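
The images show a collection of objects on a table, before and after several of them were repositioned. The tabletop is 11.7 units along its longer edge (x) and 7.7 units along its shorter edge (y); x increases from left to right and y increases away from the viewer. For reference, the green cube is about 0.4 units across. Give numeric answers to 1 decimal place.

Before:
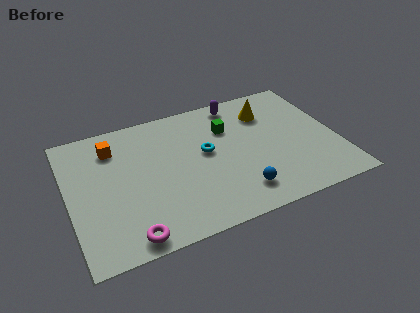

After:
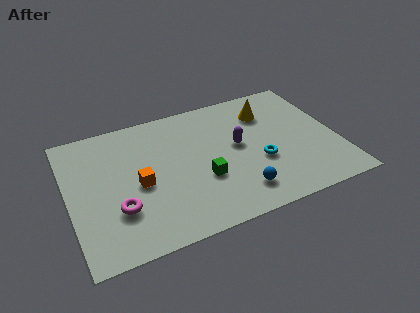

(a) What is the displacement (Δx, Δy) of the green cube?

(-1.4, -2.6)

The green cube was at about (7.1, 5.4) and moved to about (5.7, 2.8).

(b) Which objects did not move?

the blue sphere and the yellow cone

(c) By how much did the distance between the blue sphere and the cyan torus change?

-1.2

They were about 3.0 units apart before and 1.8 after — 1.2 units closer together.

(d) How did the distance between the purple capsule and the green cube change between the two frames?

+0.7

Before: roughly 1.5 units apart; after: 2.2. That's 0.7 units further apart.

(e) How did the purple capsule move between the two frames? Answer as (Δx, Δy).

(-0.3, -2.6)

The purple capsule was at about (7.7, 6.8) and moved to about (7.4, 4.2).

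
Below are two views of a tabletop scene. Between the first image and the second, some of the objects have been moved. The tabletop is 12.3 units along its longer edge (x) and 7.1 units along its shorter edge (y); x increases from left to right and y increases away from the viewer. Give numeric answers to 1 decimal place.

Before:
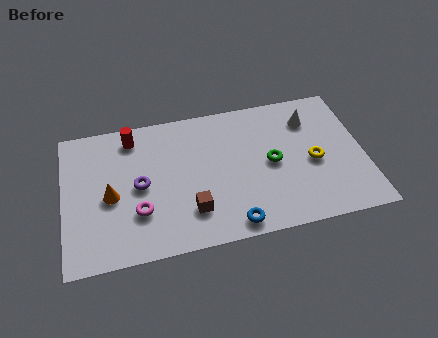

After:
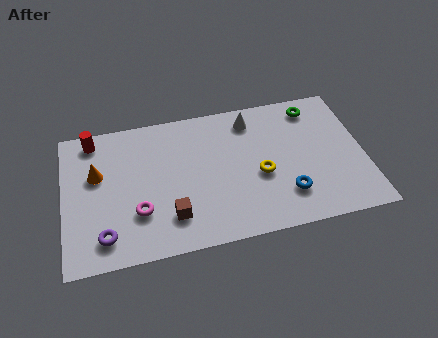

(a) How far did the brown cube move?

0.8

The brown cube moved from about (5.1, 1.8) to (4.3, 1.7), a distance of √(0.8² + 0.1²) ≈ 0.8.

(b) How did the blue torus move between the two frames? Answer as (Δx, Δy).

(2.3, 1.0)

The blue torus started near (6.7, 0.8) and ended near (9.0, 1.8).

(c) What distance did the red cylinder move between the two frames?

1.6

The red cylinder moved from about (2.9, 6.0) to (1.3, 6.2), a distance of √(1.6² + 0.2²) ≈ 1.6.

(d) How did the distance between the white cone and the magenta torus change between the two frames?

-1.8

The distance was about 7.9 in the first image and 6.1 in the second, so they moved 1.8 units closer together.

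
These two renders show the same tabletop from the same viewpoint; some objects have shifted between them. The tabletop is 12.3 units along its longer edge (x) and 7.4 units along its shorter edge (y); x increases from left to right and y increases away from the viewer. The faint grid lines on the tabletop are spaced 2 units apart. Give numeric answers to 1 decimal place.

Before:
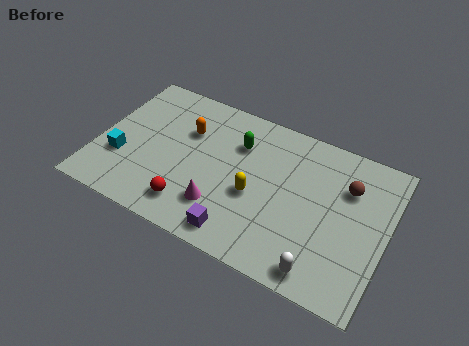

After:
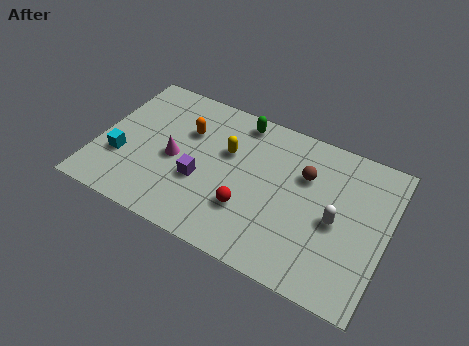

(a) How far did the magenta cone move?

2.7

The magenta cone moved from about (5.5, 1.9) to (3.3, 3.4), a distance of √(2.2² + 1.5²) ≈ 2.7.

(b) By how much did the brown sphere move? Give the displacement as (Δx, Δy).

(-1.8, -0.2)

From the two frames, the brown sphere sits at roughly (10.5, 5.2) before and (8.7, 5.0) after.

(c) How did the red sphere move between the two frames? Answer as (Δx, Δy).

(2.3, 0.9)

From the two frames, the red sphere sits at roughly (4.3, 1.4) before and (6.6, 2.3) after.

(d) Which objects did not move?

the cyan cube and the orange capsule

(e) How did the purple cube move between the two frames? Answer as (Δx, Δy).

(-1.9, 1.8)

The purple cube was at about (6.4, 1.0) and moved to about (4.5, 2.8).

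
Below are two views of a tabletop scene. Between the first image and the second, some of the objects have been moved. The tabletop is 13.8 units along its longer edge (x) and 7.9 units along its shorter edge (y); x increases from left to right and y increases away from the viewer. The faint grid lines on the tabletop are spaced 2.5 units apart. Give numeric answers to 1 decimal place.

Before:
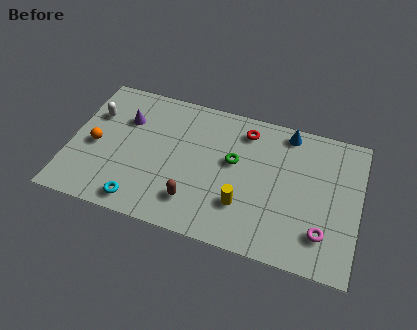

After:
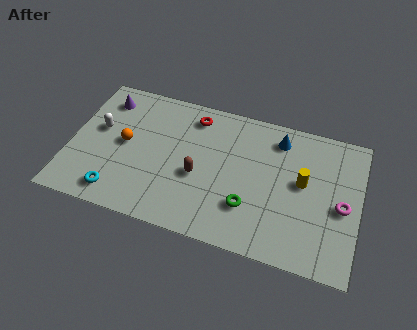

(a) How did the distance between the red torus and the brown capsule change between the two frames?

-1.8

They were about 5.1 units apart before and 3.3 after — 1.8 units closer together.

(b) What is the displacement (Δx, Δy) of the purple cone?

(-1.1, 0.9)

The purple cone was at about (2.5, 5.5) and moved to about (1.4, 6.4).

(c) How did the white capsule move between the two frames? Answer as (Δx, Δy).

(0.3, -0.8)

The white capsule started near (1.0, 5.4) and ended near (1.3, 4.6).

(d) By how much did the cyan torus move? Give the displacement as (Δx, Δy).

(-1.1, 0.2)

From the two frames, the cyan torus sits at roughly (3.6, 1.0) before and (2.5, 1.2) after.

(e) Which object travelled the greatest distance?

the yellow cylinder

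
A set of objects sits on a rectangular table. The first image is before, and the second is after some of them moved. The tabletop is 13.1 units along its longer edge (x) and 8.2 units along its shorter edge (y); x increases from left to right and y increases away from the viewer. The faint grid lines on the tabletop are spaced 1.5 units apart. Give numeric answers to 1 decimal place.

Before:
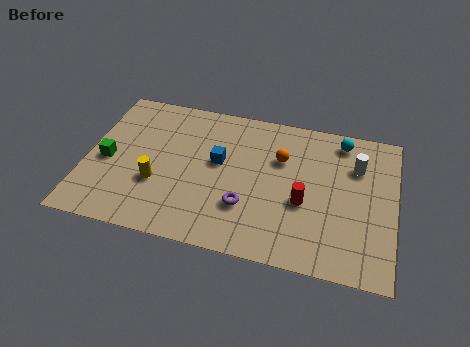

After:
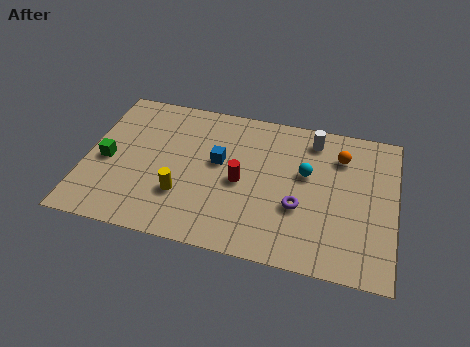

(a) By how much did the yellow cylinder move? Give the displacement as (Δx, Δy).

(1.1, -0.4)

From the two frames, the yellow cylinder sits at roughly (3.1, 2.9) before and (4.2, 2.5) after.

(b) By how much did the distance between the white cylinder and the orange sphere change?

-1.8

They were about 3.2 units apart before and 1.4 after — 1.8 units closer together.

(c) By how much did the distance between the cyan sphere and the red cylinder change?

-1.1

They were about 4.0 units apart before and 2.9 after — 1.1 units closer together.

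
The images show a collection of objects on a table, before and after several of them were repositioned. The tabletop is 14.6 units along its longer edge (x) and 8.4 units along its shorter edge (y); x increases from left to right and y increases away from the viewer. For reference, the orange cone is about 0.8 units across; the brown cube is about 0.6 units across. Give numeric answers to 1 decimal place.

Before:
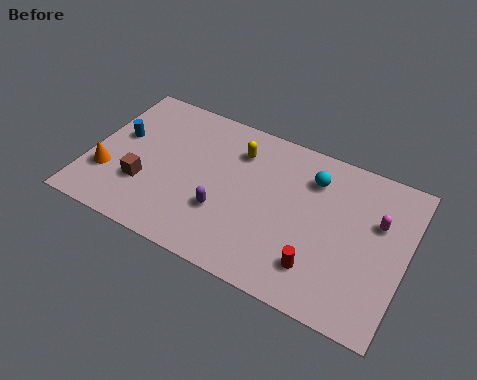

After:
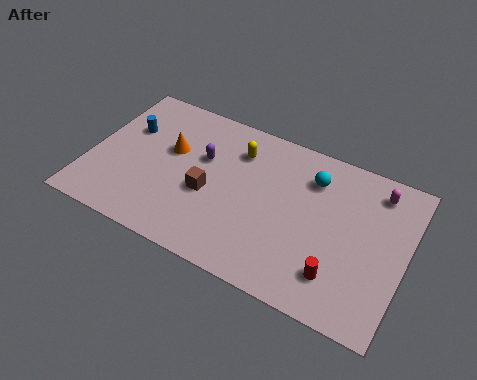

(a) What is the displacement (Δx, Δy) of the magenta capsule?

(-0.2, 1.6)

The magenta capsule started near (13.2, 5.4) and ended near (13.0, 7.0).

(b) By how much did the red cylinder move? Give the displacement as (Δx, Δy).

(0.9, 0.0)

The red cylinder started near (10.9, 1.9) and ended near (11.8, 1.9).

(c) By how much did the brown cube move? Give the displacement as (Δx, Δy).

(2.9, 0.8)

From the two frames, the brown cube sits at roughly (2.7, 2.7) before and (5.6, 3.5) after.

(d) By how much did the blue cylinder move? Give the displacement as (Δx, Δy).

(0.3, 0.6)

The blue cylinder started near (1.2, 4.9) and ended near (1.5, 5.5).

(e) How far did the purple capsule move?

2.8

From (6.4, 2.8) to (5.1, 5.3), the purple capsule covered √(1.3² + 2.5²) ≈ 2.8 units.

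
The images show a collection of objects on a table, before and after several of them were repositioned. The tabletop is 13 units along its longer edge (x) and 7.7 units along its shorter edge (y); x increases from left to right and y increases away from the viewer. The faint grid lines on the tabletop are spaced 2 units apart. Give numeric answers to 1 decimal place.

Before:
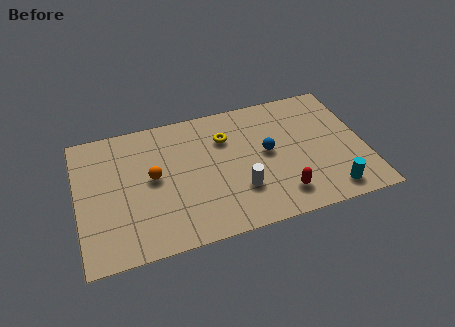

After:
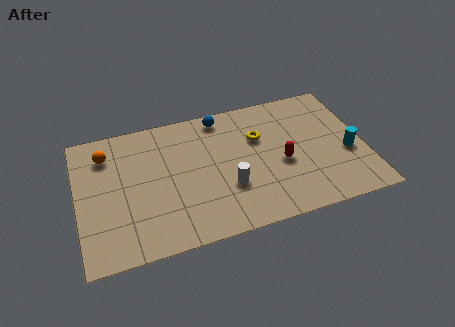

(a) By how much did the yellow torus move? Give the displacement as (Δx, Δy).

(1.5, -0.4)

The yellow torus started near (6.8, 5.5) and ended near (8.3, 5.1).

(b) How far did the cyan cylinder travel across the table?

2.2

The cyan cylinder moved from about (11.2, 1.1) to (12.2, 3.1), a distance of √(1.0² + 2.0²) ≈ 2.2.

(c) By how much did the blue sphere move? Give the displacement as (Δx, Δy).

(-1.9, 2.7)

From the two frames, the blue sphere sits at roughly (8.6, 4.1) before and (6.7, 6.8) after.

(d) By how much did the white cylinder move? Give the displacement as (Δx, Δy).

(-0.5, 0.3)

The white cylinder started near (7.2, 2.3) and ended near (6.7, 2.6).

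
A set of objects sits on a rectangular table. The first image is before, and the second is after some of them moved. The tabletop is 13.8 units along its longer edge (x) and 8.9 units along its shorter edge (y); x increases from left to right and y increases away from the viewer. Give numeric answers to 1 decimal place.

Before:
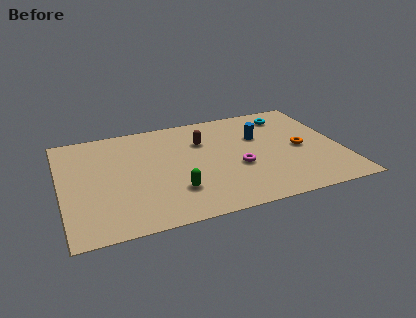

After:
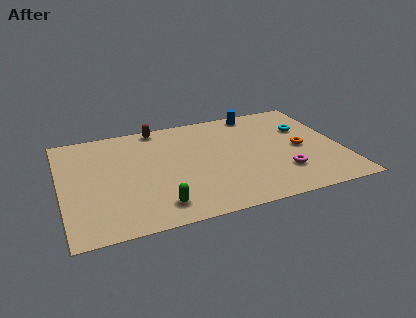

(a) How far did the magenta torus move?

2.4

The magenta torus moved from about (8.6, 3.5) to (10.7, 2.4), a distance of √(2.1² + 1.1²) ≈ 2.4.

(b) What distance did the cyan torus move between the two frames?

1.6

The cyan torus moved from about (11.5, 7.3) to (12.2, 5.9), a distance of √(0.7² + 1.4²) ≈ 1.6.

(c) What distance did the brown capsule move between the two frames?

2.8

From (7.1, 6.2) to (5.0, 8.1), the brown capsule covered √(2.1² + 1.9²) ≈ 2.8 units.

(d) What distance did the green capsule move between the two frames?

1.3

The green capsule was near (5.4, 2.4) before and (4.5, 1.5) after, so it travelled √(0.9² + 0.9²) ≈ 1.3 units.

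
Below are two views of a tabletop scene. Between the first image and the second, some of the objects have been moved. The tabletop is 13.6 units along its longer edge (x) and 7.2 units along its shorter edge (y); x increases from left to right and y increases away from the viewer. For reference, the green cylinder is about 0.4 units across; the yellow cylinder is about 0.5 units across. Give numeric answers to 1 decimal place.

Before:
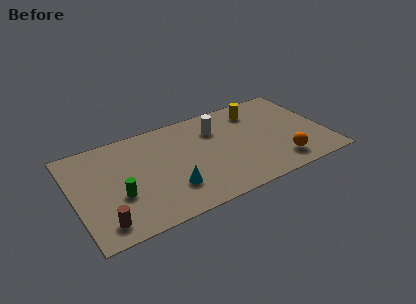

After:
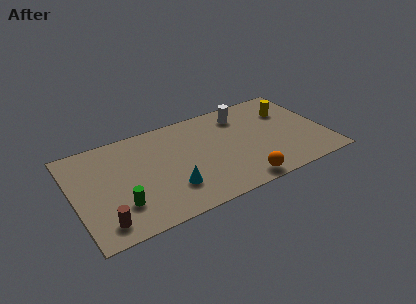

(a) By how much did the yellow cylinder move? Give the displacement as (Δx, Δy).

(1.7, -0.7)

The yellow cylinder started near (10.2, 5.8) and ended near (11.9, 5.1).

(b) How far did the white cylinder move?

1.6

The white cylinder moved from about (7.9, 5.3) to (9.4, 5.8), a distance of √(1.5² + 0.5²) ≈ 1.6.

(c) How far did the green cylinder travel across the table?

0.7

The green cylinder moved from about (2.3, 2.7) to (2.3, 2.0), a distance of √(0.0² + 0.7²) ≈ 0.7.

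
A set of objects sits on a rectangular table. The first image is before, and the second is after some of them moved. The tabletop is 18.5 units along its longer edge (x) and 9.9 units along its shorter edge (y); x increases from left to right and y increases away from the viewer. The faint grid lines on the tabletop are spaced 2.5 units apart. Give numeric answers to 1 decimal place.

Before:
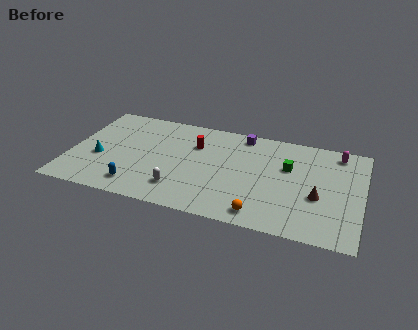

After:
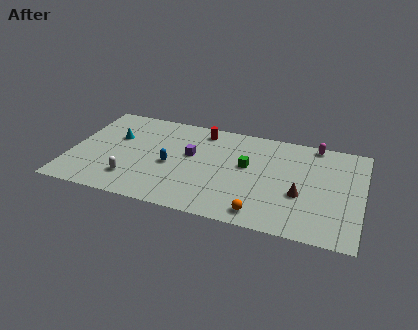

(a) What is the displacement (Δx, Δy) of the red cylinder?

(0.3, 1.6)

From the two frames, the red cylinder sits at roughly (7.8, 6.9) before and (8.1, 8.5) after.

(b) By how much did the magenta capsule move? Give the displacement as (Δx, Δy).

(-1.5, 0.5)

The magenta capsule started near (16.8, 8.6) and ended near (15.3, 9.1).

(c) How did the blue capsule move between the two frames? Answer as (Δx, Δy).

(1.9, 2.7)

From the two frames, the blue capsule sits at roughly (4.5, 1.7) before and (6.4, 4.4) after.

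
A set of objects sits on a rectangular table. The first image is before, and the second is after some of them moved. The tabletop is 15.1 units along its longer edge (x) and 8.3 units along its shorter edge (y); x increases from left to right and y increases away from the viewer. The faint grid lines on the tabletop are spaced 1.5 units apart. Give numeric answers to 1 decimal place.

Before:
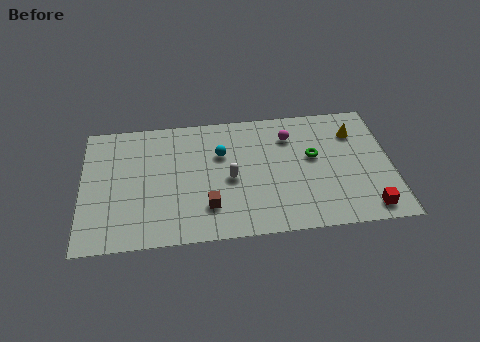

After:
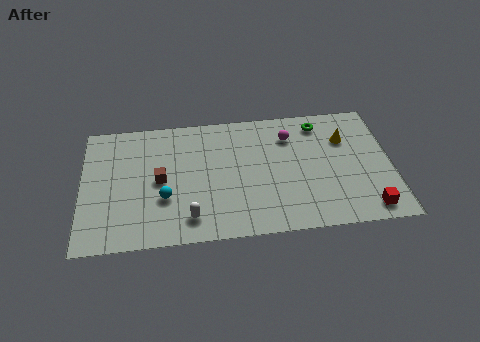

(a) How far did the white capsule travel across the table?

3.0

The white capsule was near (7.2, 3.8) before and (5.2, 1.5) after, so it travelled √(2.0² + 2.3²) ≈ 3.0 units.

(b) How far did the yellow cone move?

0.6

From (13.4, 6.2) to (12.9, 5.8), the yellow cone covered √(0.5² + 0.4²) ≈ 0.6 units.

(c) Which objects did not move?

the red cube and the magenta sphere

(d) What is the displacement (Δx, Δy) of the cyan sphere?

(-2.8, -2.6)

The cyan sphere started near (6.8, 5.5) and ended near (4.0, 2.9).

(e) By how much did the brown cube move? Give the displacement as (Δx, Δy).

(-2.3, 2.0)

From the two frames, the brown cube sits at roughly (6.1, 2.1) before and (3.8, 4.1) after.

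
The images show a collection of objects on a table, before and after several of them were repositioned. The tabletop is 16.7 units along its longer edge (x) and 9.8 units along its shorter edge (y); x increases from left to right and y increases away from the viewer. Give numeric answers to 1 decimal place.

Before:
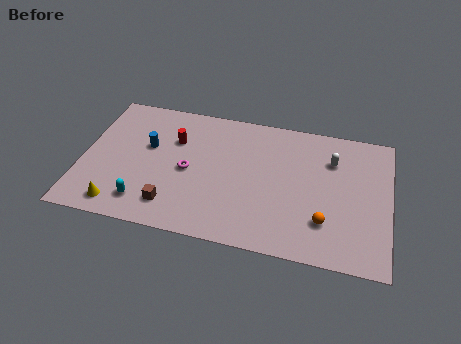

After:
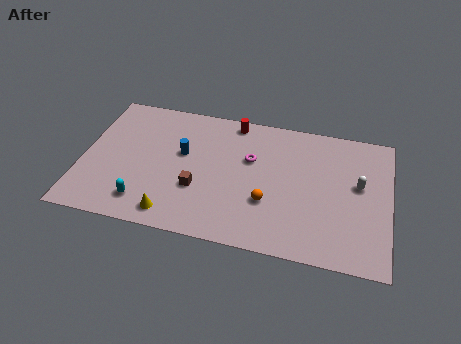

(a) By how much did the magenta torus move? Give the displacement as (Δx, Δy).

(3.3, 1.6)

The magenta torus was at about (5.8, 4.6) and moved to about (9.1, 6.2).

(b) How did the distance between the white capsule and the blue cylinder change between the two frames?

-0.5

Before: roughly 10.1 units apart; after: 9.6. That's 0.5 units closer together.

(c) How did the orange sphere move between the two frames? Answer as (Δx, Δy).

(-3.1, 0.7)

The orange sphere was at about (13.3, 2.6) and moved to about (10.2, 3.3).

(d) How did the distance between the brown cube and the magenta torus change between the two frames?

+1.1

They were about 2.8 units apart before and 3.9 after — 1.1 units further apart.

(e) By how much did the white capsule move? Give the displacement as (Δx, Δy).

(1.5, -1.5)

The white capsule was at about (13.5, 7.1) and moved to about (15.0, 5.6).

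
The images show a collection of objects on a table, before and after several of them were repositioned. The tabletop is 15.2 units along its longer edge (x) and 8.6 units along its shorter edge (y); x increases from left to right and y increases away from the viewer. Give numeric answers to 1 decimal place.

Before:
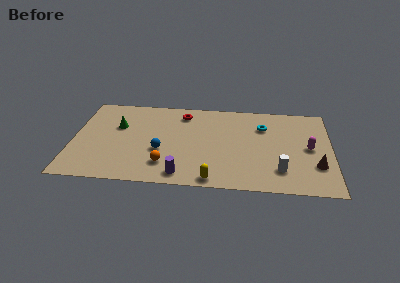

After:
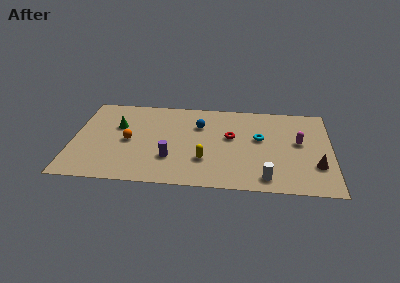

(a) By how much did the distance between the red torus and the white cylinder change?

-3.4

The distance was about 7.7 in the first image and 4.3 in the second, so they moved 3.4 units closer together.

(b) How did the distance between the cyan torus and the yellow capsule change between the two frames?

-2.1

Before: roughly 6.1 units apart; after: 4.0. That's 2.1 units closer together.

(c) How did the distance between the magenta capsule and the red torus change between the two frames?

-4.0

The distance was about 8.0 in the first image and 4.0 in the second, so they moved 4.0 units closer together.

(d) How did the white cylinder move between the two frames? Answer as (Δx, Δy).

(-0.8, -0.8)

The white cylinder was at about (12.2, 2.0) and moved to about (11.4, 1.2).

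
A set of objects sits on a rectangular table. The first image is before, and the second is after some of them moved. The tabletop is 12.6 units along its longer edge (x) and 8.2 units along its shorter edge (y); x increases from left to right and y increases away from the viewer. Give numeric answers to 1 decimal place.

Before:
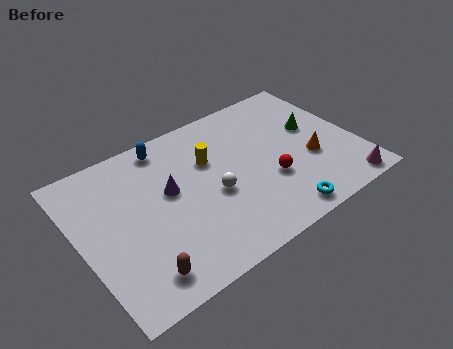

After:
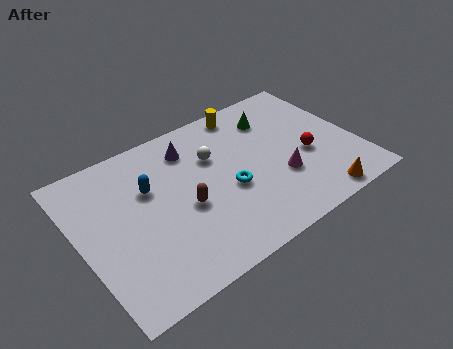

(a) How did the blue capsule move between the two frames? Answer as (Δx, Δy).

(-1.1, -1.9)

The blue capsule started near (4.4, 7.2) and ended near (3.3, 5.3).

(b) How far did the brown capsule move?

3.3

The brown capsule was near (2.1, 1.3) before and (4.6, 3.5) after, so it travelled √(2.5² + 2.2²) ≈ 3.3 units.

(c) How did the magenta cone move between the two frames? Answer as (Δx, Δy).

(-2.6, 2.0)

The magenta cone was at about (11.5, 0.8) and moved to about (8.9, 2.8).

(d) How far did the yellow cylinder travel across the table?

2.8

The yellow cylinder moved from about (6.1, 5.4) to (8.2, 7.3), a distance of √(2.1² + 1.9²) ≈ 2.8.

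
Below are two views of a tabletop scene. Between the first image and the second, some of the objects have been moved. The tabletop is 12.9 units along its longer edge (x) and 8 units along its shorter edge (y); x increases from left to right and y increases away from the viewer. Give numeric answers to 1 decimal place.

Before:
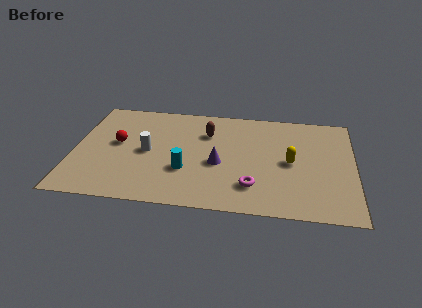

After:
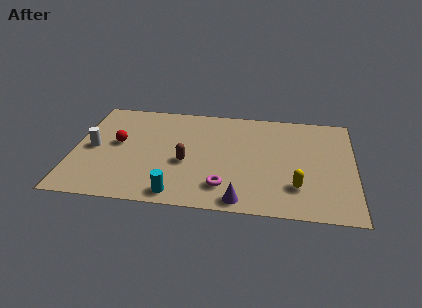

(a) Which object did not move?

the red sphere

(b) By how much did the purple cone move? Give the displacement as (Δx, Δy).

(1.1, -2.6)

From the two frames, the purple cone sits at roughly (6.7, 3.4) before and (7.8, 0.8) after.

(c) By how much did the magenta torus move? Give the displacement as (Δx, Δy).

(-1.3, -0.2)

The magenta torus started near (8.3, 1.9) and ended near (7.0, 1.7).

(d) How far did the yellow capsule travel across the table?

1.8

From (10.0, 3.9) to (10.3, 2.1), the yellow capsule covered √(0.3² + 1.8²) ≈ 1.8 units.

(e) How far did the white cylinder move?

2.5

From (3.4, 3.9) to (0.9, 3.9), the white cylinder covered √(2.5² + 0.0²) ≈ 2.5 units.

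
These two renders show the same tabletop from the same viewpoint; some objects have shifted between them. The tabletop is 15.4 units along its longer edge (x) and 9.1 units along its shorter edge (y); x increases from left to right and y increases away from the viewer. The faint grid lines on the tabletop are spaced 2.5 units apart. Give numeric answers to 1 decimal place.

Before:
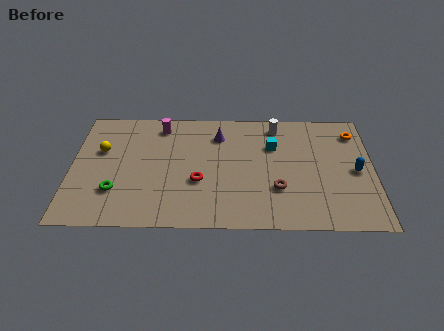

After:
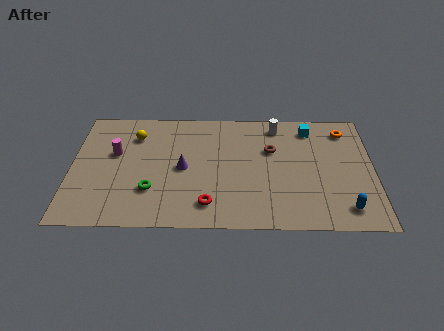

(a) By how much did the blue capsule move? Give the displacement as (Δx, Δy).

(-0.6, -2.8)

The blue capsule started near (14.5, 4.3) and ended near (13.9, 1.5).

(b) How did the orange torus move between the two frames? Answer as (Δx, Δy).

(-0.5, 0.2)

From the two frames, the orange torus sits at roughly (14.5, 7.3) before and (14.0, 7.5) after.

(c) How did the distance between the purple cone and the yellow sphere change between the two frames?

-2.6

The distance was about 6.1 in the first image and 3.5 in the second, so they moved 2.6 units closer together.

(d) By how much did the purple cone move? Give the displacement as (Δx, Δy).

(-1.8, -2.6)

The purple cone was at about (7.5, 7.0) and moved to about (5.7, 4.4).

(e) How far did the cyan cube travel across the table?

2.4

The cyan cube moved from about (10.3, 6.2) to (12.2, 7.6), a distance of √(1.9² + 1.4²) ≈ 2.4.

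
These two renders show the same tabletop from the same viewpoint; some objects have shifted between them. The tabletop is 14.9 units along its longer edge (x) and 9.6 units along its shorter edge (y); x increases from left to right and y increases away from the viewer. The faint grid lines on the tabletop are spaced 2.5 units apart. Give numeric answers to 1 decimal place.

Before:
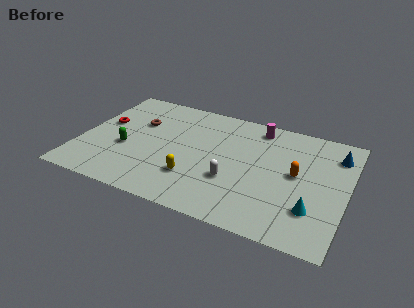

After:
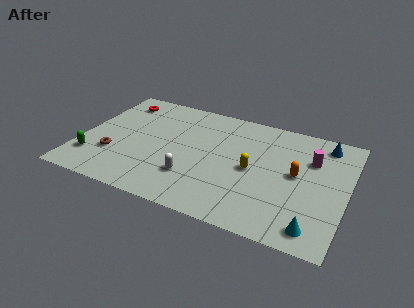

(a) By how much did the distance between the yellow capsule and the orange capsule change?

-3.5

They were about 6.0 units apart before and 2.5 after — 3.5 units closer together.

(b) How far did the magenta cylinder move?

3.6

The magenta cylinder moved from about (9.6, 8.3) to (12.8, 6.6), a distance of √(3.2² + 1.7²) ≈ 3.6.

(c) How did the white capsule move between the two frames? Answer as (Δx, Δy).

(-2.2, -0.6)

The white capsule started near (8.7, 3.3) and ended near (6.5, 2.7).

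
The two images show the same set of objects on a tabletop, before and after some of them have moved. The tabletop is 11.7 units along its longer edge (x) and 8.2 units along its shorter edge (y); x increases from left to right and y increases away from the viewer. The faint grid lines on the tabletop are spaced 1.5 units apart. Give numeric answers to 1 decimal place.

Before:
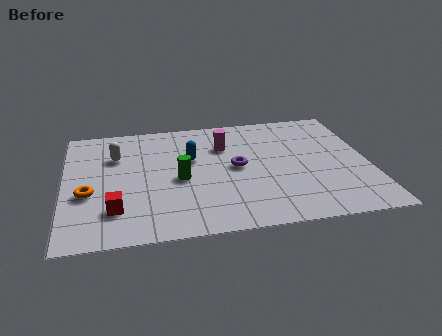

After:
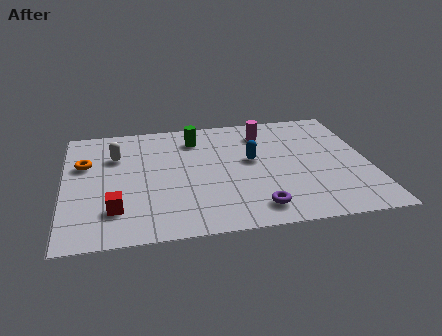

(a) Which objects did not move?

the white capsule and the red cube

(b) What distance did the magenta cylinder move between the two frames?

1.7

From (6.2, 5.8) to (7.8, 6.5), the magenta cylinder covered √(1.6² + 0.7²) ≈ 1.7 units.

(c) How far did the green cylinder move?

2.9

The green cylinder moved from about (4.4, 3.7) to (5.1, 6.5), a distance of √(0.7² + 2.8²) ≈ 2.9.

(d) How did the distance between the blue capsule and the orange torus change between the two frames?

+2.0

The distance was about 4.4 in the first image and 6.4 in the second, so they moved 2.0 units further apart.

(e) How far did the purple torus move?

3.0

The purple torus moved from about (6.6, 4.2) to (7.2, 1.3), a distance of √(0.6² + 2.9²) ≈ 3.0.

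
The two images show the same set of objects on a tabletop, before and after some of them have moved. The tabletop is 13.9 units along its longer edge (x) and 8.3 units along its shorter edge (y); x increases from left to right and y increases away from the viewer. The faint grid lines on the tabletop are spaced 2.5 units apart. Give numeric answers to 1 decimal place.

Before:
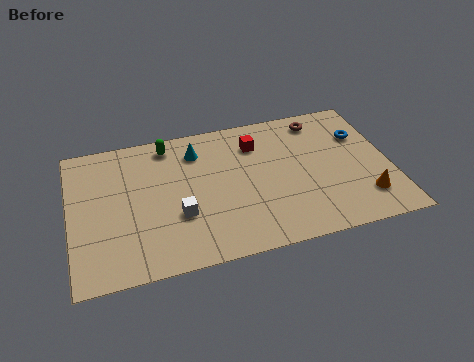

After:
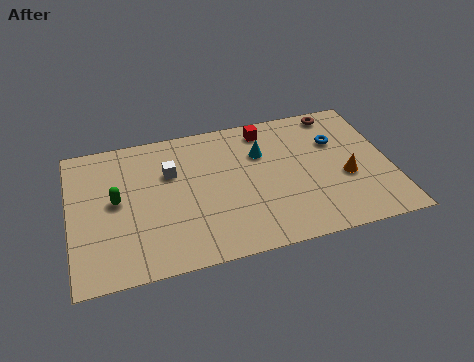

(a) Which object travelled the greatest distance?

the green capsule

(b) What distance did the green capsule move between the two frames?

3.7

The green capsule was near (4.4, 7.2) before and (2.0, 4.4) after, so it travelled √(2.4² + 2.8²) ≈ 3.7 units.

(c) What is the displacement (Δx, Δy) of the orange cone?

(-0.7, 1.4)

The orange cone started near (12.6, 1.9) and ended near (11.9, 3.3).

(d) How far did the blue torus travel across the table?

1.1

From (12.8, 5.7) to (11.7, 5.6), the blue torus covered √(1.1² + 0.1²) ≈ 1.1 units.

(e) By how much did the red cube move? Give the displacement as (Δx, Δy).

(0.5, 0.8)

The red cube started near (8.2, 6.3) and ended near (8.7, 7.1).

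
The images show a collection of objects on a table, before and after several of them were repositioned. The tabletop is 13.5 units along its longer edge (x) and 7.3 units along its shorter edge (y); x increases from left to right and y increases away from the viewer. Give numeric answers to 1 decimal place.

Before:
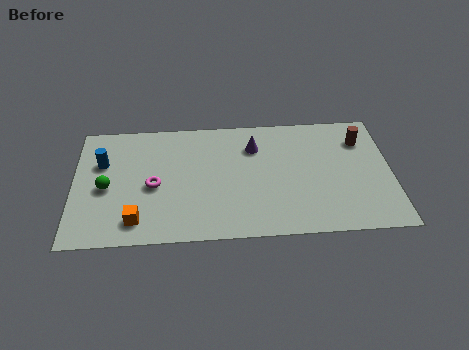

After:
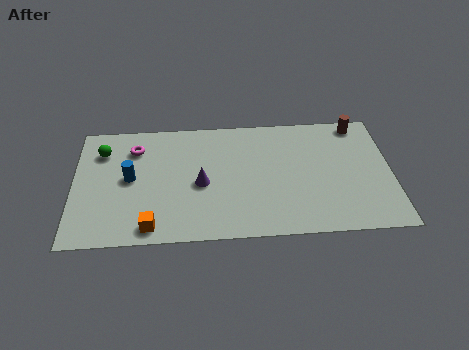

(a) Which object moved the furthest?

the purple cone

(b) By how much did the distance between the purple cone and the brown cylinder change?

+2.9

Before: roughly 4.6 units apart; after: 7.5. That's 2.9 units further apart.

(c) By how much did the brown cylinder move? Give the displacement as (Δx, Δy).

(-0.1, 1.0)

The brown cylinder started near (12.3, 5.5) and ended near (12.2, 6.5).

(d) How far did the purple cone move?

3.1

The purple cone moved from about (7.7, 5.4) to (5.4, 3.3), a distance of √(2.3² + 2.1²) ≈ 3.1.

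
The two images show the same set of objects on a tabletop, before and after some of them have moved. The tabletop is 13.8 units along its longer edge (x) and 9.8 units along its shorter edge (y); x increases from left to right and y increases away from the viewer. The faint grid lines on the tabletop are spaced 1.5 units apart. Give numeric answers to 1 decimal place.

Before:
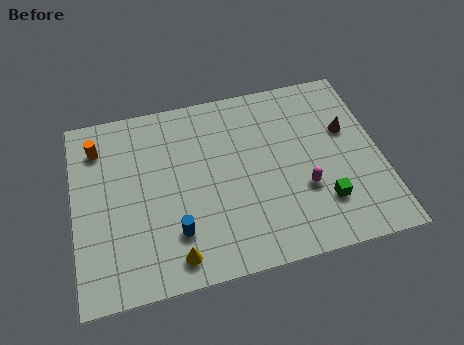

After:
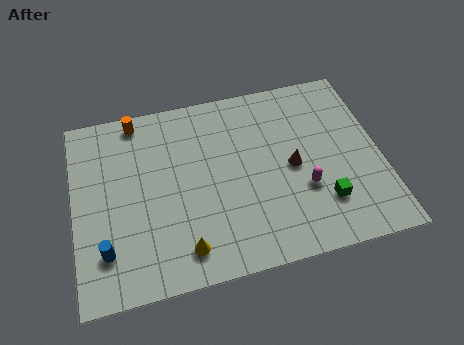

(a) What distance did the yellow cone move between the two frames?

0.5

The yellow cone moved from about (4.3, 1.3) to (4.7, 1.6), a distance of √(0.4² + 0.3²) ≈ 0.5.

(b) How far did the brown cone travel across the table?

3.0

The brown cone moved from about (12.4, 6.1) to (9.8, 4.7), a distance of √(2.6² + 1.4²) ≈ 3.0.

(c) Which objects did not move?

the magenta capsule and the green cube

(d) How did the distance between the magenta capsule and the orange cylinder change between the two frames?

-1.0

The distance was about 10.0 in the first image and 9.0 in the second, so they moved 1.0 units closer together.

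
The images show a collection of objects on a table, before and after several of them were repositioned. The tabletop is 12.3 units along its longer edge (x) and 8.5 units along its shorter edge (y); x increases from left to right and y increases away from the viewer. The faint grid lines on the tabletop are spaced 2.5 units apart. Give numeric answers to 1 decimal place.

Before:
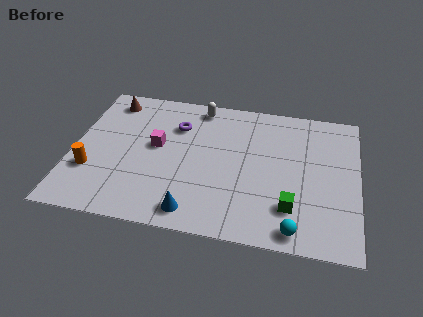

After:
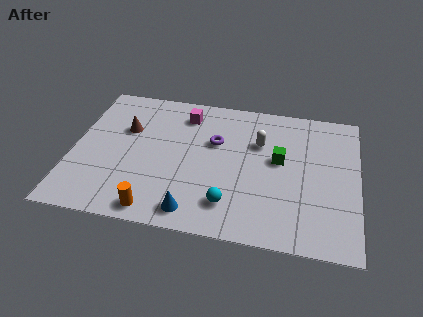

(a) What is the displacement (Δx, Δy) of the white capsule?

(2.7, -1.8)

The white capsule was at about (5.3, 7.5) and moved to about (8.0, 5.7).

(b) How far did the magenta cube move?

2.5

The magenta cube moved from about (3.6, 4.7) to (4.7, 6.9), a distance of √(1.1² + 2.2²) ≈ 2.5.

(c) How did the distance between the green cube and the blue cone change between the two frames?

+0.9

Before: roughly 4.2 units apart; after: 5.1. That's 0.9 units further apart.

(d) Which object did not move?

the blue cone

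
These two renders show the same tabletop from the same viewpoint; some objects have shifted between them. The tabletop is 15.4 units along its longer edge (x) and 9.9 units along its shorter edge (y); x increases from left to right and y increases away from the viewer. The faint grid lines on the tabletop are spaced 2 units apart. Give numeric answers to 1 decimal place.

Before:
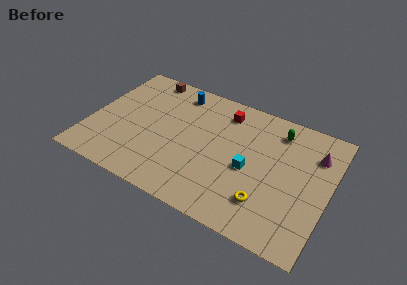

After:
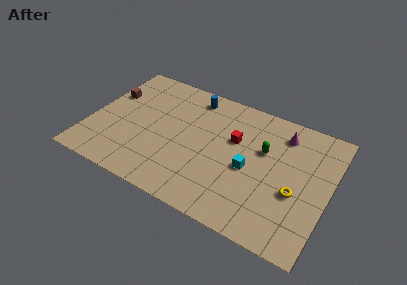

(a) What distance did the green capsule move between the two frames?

2.0

The green capsule moved from about (11.8, 8.1) to (11.1, 6.2), a distance of √(0.7² + 1.9²) ≈ 2.0.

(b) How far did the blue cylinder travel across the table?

1.0

The blue cylinder moved from about (5.1, 8.4) to (6.1, 8.5), a distance of √(1.0² + 0.1²) ≈ 1.0.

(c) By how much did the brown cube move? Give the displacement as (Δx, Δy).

(-2.1, -2.4)

The brown cube started near (3.0, 8.9) and ended near (0.9, 6.5).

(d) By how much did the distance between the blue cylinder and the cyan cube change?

-0.7

They were about 6.6 units apart before and 5.9 after — 0.7 units closer together.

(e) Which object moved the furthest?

the brown cube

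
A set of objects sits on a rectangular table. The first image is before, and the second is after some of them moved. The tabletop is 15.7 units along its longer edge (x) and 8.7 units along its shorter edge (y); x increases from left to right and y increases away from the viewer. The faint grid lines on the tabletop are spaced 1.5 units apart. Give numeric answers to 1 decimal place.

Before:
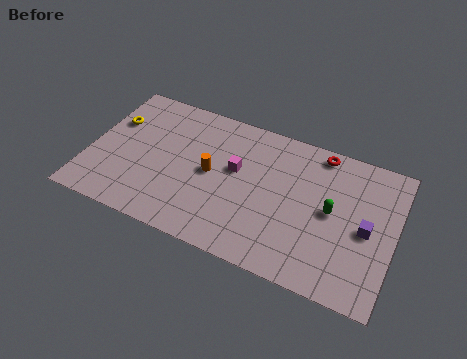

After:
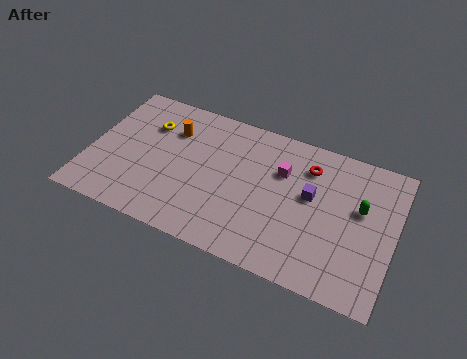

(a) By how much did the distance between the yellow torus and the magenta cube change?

+0.5

They were about 6.5 units apart before and 7.0 after — 0.5 units further apart.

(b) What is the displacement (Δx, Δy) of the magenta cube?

(2.3, 0.8)

From the two frames, the magenta cube sits at roughly (7.5, 5.1) before and (9.8, 5.9) after.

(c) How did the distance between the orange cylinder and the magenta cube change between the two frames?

+4.4

Before: roughly 1.4 units apart; after: 5.8. That's 4.4 units further apart.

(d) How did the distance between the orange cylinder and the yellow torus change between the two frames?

-4.3

The distance was about 5.5 in the first image and 1.2 in the second, so they moved 4.3 units closer together.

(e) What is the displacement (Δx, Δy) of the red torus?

(-0.5, -1.1)

The red torus started near (11.6, 7.8) and ended near (11.1, 6.7).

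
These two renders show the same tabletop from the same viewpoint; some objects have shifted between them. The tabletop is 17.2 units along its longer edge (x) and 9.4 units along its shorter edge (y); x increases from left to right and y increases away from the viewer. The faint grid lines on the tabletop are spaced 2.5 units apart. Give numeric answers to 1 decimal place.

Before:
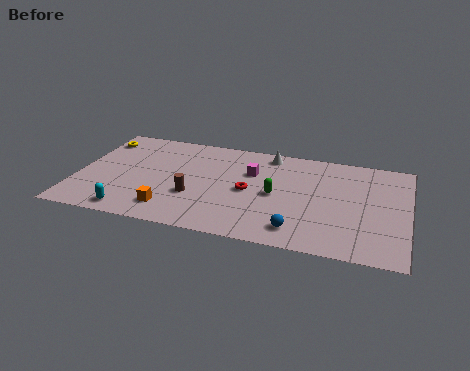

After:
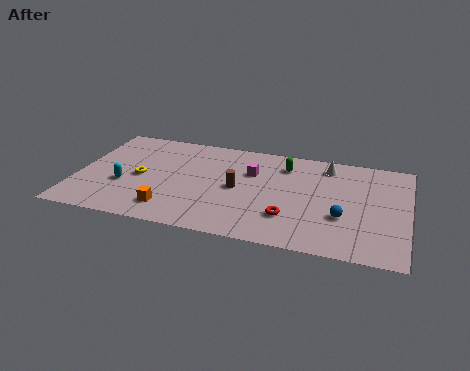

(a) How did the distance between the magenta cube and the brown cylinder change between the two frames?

-2.3

The distance was about 4.1 in the first image and 1.8 in the second, so they moved 2.3 units closer together.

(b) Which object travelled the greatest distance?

the yellow torus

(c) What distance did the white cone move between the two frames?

3.1

From (9.8, 8.3) to (12.9, 7.9), the white cone covered √(3.1² + 0.4²) ≈ 3.1 units.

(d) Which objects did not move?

the orange cube and the magenta cube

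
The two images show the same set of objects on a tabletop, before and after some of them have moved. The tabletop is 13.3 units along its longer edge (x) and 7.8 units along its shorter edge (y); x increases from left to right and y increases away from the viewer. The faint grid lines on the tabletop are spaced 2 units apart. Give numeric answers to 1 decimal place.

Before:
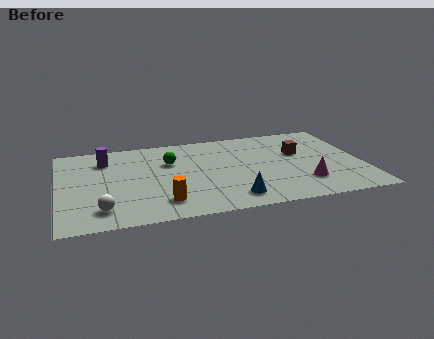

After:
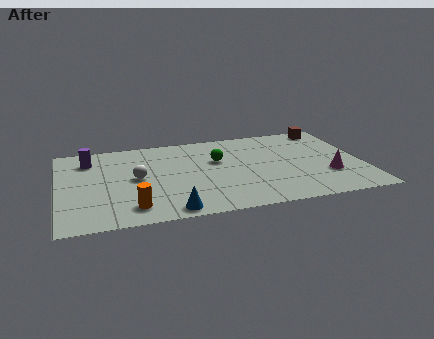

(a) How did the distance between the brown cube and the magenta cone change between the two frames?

+1.6

Before: roughly 2.8 units apart; after: 4.4. That's 1.6 units further apart.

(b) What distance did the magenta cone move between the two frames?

1.2

From (10.6, 2.0) to (11.7, 2.5), the magenta cone covered √(1.1² + 0.5²) ≈ 1.2 units.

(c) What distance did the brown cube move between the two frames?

2.6

The brown cube was near (10.6, 4.8) before and (12.1, 6.9) after, so it travelled √(1.5² + 2.1²) ≈ 2.6 units.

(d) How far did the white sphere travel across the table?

3.0

The white sphere was near (1.8, 1.5) before and (3.4, 4.0) after, so it travelled √(1.6² + 2.5²) ≈ 3.0 units.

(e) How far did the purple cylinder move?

0.7

From (2.1, 6.0) to (1.4, 6.1), the purple cylinder covered √(0.7² + 0.1²) ≈ 0.7 units.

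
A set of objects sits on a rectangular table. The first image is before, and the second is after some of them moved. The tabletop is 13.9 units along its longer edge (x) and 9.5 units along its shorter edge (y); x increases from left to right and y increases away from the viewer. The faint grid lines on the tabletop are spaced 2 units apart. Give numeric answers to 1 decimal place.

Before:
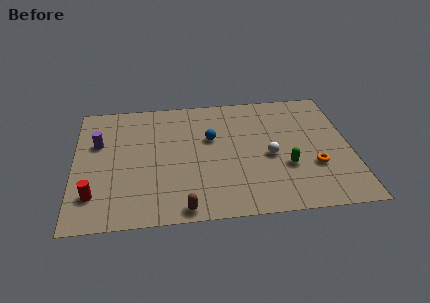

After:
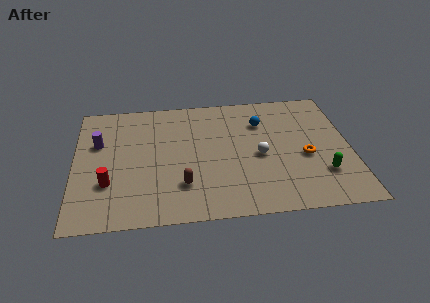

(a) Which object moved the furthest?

the blue sphere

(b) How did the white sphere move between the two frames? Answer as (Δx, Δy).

(-0.5, 0.1)

From the two frames, the white sphere sits at roughly (9.8, 4.2) before and (9.3, 4.3) after.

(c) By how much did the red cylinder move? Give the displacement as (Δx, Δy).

(0.7, 0.8)

The red cylinder was at about (1.0, 2.2) and moved to about (1.7, 3.0).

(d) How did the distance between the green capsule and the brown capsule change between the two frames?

+1.2

They were about 5.8 units apart before and 7.0 after — 1.2 units further apart.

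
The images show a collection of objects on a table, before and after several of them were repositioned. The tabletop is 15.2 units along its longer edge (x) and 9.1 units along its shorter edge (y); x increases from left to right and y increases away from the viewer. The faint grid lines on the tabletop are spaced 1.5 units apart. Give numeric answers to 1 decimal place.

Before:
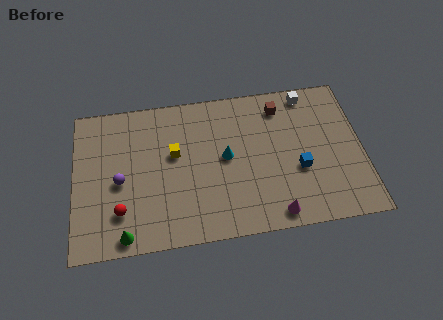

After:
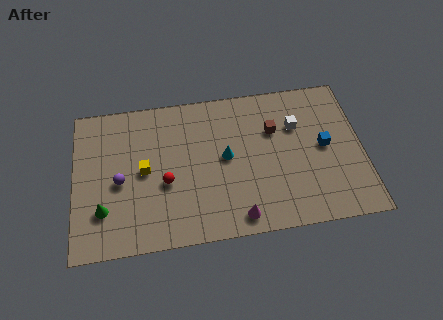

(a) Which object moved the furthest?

the red sphere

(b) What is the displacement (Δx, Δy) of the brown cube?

(-0.4, -1.4)

From the two frames, the brown cube sits at roughly (11.0, 7.5) before and (10.6, 6.1) after.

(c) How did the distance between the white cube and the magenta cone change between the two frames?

-1.3

The distance was about 7.4 in the first image and 6.1 in the second, so they moved 1.3 units closer together.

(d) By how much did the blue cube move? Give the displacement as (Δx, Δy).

(1.4, 1.2)

The blue cube started near (11.8, 3.5) and ended near (13.2, 4.7).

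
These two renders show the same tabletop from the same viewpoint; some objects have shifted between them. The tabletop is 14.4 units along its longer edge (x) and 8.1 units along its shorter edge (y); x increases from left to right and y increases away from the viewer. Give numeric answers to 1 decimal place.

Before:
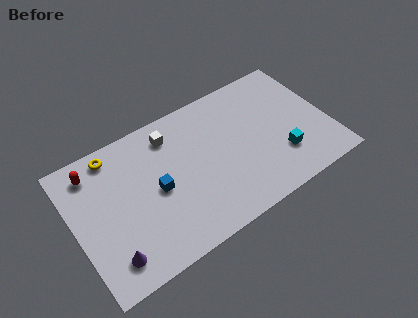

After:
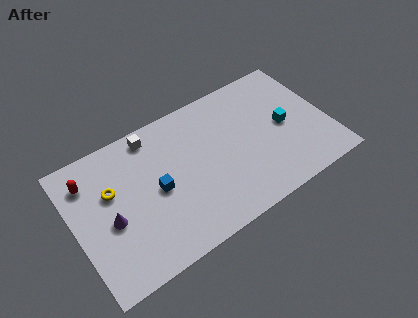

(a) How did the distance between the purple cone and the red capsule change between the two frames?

-2.3

The distance was about 5.2 in the first image and 2.9 in the second, so they moved 2.3 units closer together.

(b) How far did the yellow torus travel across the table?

2.0

From (2.6, 7.1) to (2.2, 5.1), the yellow torus covered √(0.4² + 2.0²) ≈ 2.0 units.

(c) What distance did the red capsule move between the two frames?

0.5

From (1.4, 6.7) to (1.1, 6.3), the red capsule covered √(0.3² + 0.4²) ≈ 0.5 units.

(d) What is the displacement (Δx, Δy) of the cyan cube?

(0.5, 1.7)

The cyan cube was at about (11.5, 2.3) and moved to about (12.0, 4.0).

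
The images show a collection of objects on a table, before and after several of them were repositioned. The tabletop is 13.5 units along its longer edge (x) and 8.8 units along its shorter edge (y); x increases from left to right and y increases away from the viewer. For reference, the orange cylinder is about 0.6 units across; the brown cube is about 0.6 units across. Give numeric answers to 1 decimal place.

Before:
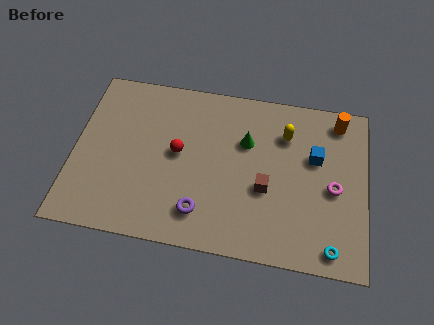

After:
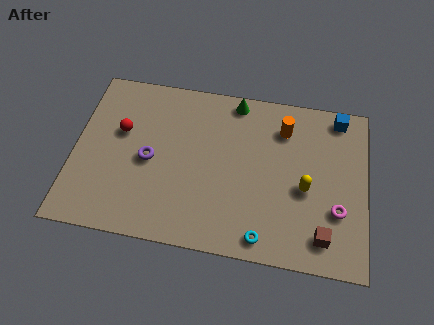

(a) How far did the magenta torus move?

1.1

The magenta torus moved from about (12.0, 4.0) to (12.2, 2.9), a distance of √(0.2² + 1.1²) ≈ 1.1.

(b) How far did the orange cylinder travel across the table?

2.6

The orange cylinder was near (12.1, 7.6) before and (9.6, 6.8) after, so it travelled √(2.5² + 0.8²) ≈ 2.6 units.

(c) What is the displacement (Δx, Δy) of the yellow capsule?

(1.0, -2.7)

The yellow capsule started near (9.7, 6.5) and ended near (10.7, 3.8).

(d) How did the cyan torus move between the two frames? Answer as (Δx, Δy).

(-3.1, 0.0)

The cyan torus was at about (12.0, 1.0) and moved to about (8.9, 1.0).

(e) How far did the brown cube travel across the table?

3.4

The brown cube moved from about (8.9, 3.5) to (11.6, 1.5), a distance of √(2.7² + 2.0²) ≈ 3.4.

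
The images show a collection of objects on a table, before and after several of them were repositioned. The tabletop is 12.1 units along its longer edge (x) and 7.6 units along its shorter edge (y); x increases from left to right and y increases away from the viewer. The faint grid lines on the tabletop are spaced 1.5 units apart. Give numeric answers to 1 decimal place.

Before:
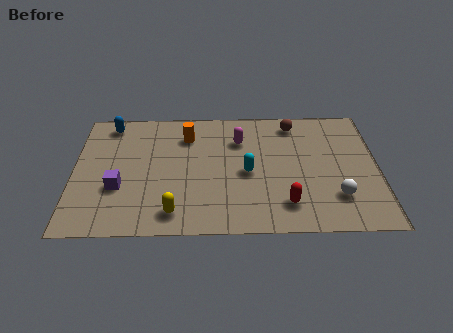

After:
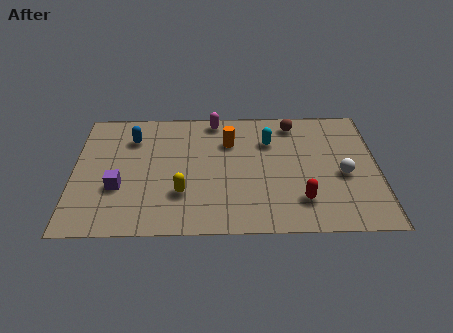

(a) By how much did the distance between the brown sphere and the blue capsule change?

-0.9

The distance was about 7.4 in the first image and 6.5 in the second, so they moved 0.9 units closer together.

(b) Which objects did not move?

the purple cube and the brown sphere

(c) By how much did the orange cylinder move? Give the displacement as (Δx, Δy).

(1.7, -0.4)

The orange cylinder started near (4.5, 5.8) and ended near (6.2, 5.4).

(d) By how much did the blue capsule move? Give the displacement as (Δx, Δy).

(0.9, -0.9)

From the two frames, the blue capsule sits at roughly (1.4, 6.6) before and (2.3, 5.7) after.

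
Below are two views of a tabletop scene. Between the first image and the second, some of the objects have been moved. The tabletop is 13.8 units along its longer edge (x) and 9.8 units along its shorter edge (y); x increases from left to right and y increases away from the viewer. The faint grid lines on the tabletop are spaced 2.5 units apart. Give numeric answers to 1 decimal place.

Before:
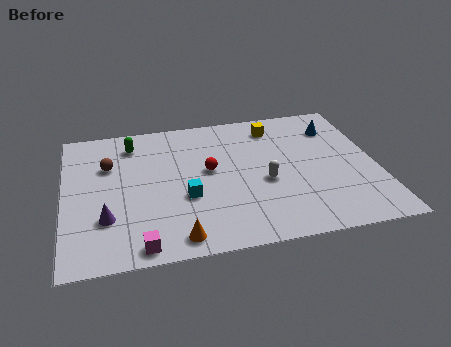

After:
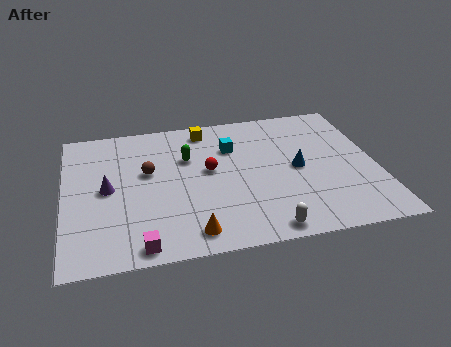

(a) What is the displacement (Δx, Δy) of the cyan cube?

(2.2, 3.2)

The cyan cube was at about (5.3, 3.7) and moved to about (7.5, 6.9).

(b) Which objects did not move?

the red sphere and the magenta cube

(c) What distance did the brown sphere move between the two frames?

1.9

From (2.0, 6.6) to (3.7, 5.8), the brown sphere covered √(1.7² + 0.8²) ≈ 1.9 units.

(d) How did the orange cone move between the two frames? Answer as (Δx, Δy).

(0.6, 0.2)

The orange cone started near (4.8, 1.1) and ended near (5.4, 1.3).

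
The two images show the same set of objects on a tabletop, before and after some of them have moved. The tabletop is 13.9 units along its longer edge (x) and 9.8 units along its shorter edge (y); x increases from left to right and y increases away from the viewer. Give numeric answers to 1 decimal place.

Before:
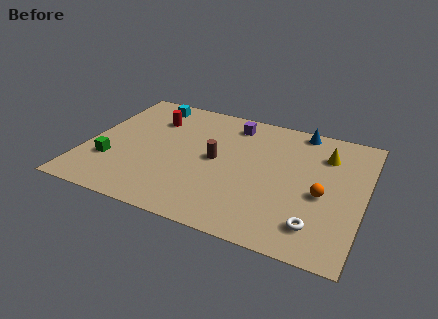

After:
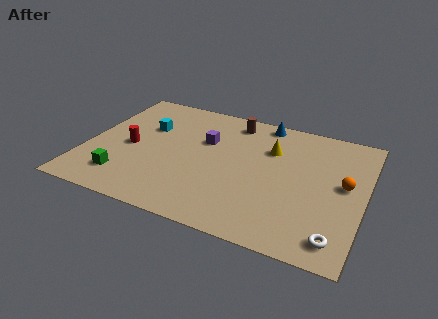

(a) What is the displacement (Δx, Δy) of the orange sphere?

(1.0, 1.1)

The orange sphere started near (11.9, 4.2) and ended near (12.9, 5.3).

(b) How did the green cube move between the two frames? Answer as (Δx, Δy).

(0.8, -1.0)

The green cube started near (1.4, 3.0) and ended near (2.2, 2.0).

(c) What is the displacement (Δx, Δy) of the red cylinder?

(-0.8, -2.7)

The red cylinder was at about (3.0, 7.2) and moved to about (2.2, 4.5).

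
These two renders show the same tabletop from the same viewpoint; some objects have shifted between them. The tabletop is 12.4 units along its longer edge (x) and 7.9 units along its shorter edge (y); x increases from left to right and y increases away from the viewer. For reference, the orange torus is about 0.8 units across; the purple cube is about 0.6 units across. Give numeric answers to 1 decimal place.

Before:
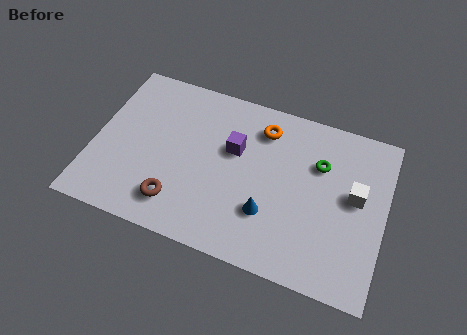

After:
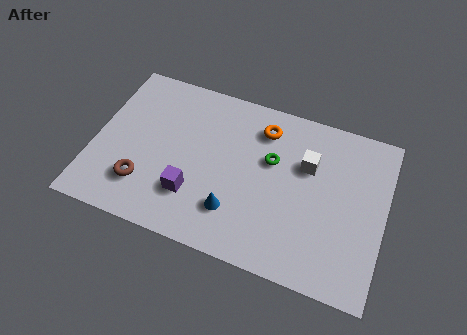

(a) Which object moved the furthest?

the purple cube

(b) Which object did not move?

the orange torus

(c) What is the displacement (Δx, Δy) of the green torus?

(-2.0, -0.5)

The green torus started near (9.5, 5.4) and ended near (7.5, 4.9).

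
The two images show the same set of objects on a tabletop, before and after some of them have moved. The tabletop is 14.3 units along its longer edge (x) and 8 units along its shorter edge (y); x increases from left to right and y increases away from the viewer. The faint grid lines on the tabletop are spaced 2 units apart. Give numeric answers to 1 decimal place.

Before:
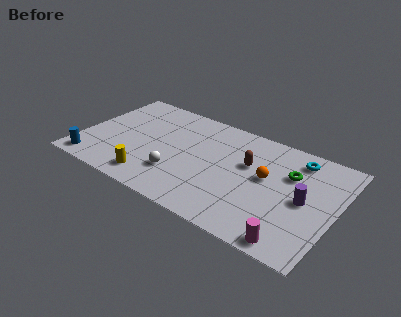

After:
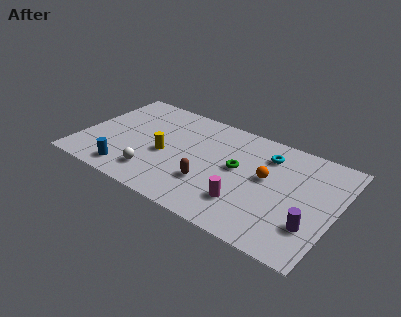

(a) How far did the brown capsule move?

3.1

The brown capsule moved from about (9.3, 5.0) to (7.5, 2.5), a distance of √(1.8² + 2.5²) ≈ 3.1.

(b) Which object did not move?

the orange sphere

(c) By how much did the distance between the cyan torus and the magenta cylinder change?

-1.8

The distance was about 5.9 in the first image and 4.1 in the second, so they moved 1.8 units closer together.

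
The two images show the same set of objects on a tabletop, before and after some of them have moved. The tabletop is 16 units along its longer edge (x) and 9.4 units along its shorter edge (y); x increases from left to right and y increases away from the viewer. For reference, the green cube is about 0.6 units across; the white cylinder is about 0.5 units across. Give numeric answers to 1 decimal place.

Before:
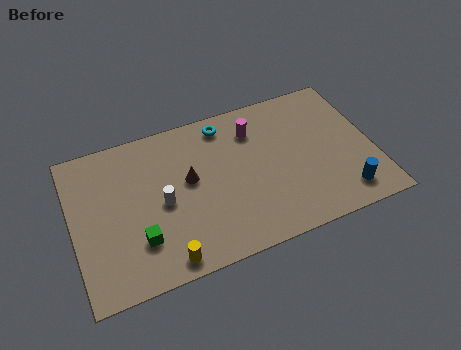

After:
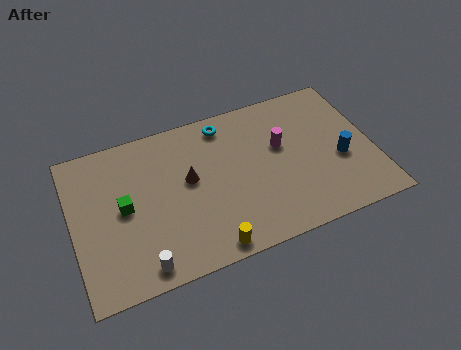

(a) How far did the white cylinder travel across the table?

3.6

The white cylinder moved from about (4.7, 4.4) to (3.3, 1.1), a distance of √(1.4² + 3.3²) ≈ 3.6.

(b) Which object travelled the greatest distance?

the white cylinder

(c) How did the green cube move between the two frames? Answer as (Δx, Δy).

(-0.6, 2.2)

The green cube started near (3.3, 2.6) and ended near (2.7, 4.8).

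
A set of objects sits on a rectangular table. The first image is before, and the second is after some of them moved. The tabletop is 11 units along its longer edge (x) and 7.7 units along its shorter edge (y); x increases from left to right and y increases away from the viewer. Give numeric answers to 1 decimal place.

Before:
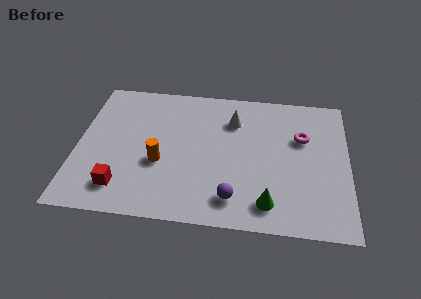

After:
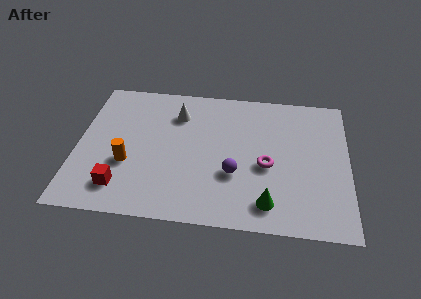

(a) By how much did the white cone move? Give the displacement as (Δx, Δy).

(-2.3, 0.1)

The white cone started near (6.3, 5.7) and ended near (4.0, 5.8).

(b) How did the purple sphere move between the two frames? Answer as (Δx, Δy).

(0.0, 1.3)

The purple sphere was at about (6.4, 1.4) and moved to about (6.4, 2.7).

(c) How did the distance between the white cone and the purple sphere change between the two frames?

-0.4

Before: roughly 4.3 units apart; after: 3.9. That's 0.4 units closer together.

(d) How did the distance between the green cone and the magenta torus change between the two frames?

-1.9

The distance was about 3.9 in the first image and 2.0 in the second, so they moved 1.9 units closer together.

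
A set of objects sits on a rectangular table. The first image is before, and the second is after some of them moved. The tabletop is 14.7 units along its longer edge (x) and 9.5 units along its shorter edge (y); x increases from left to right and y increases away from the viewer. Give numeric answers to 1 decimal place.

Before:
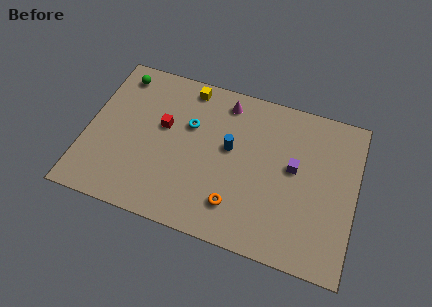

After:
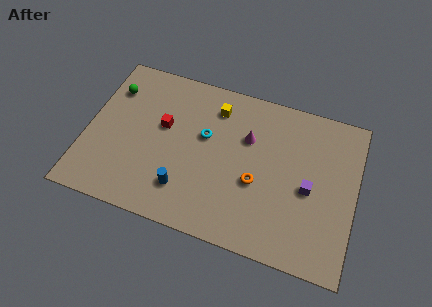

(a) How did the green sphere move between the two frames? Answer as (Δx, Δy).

(-0.3, -1.0)

The green sphere was at about (1.4, 8.1) and moved to about (1.1, 7.1).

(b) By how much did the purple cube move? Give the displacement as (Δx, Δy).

(0.9, -1.0)

The purple cube was at about (11.3, 5.3) and moved to about (12.2, 4.3).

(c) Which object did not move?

the red cube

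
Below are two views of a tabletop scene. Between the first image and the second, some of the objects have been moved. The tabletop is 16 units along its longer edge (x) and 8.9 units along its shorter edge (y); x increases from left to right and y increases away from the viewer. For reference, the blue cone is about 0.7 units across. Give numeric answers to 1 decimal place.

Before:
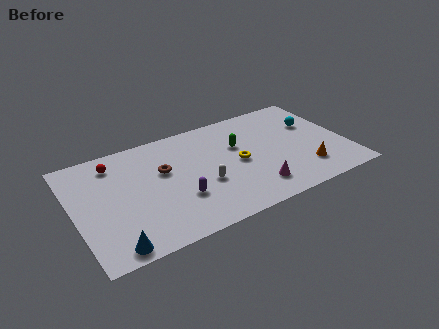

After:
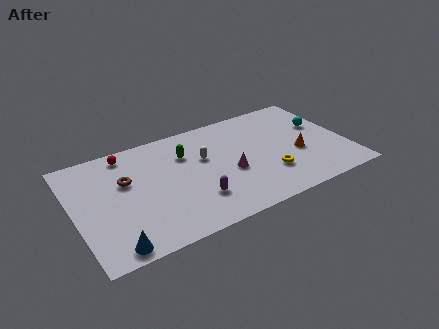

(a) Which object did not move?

the blue cone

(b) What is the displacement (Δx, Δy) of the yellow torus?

(1.6, -1.7)

The yellow torus was at about (9.6, 4.3) and moved to about (11.2, 2.6).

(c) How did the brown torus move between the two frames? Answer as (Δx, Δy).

(-2.2, 0.1)

From the two frames, the brown torus sits at roughly (5.3, 5.5) before and (3.1, 5.6) after.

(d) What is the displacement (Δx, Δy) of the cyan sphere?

(0.4, -0.3)

The cyan sphere was at about (14.4, 5.8) and moved to about (14.8, 5.5).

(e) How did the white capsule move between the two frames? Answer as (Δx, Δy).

(0.3, 2.1)

The white capsule started near (7.4, 3.4) and ended near (7.7, 5.5).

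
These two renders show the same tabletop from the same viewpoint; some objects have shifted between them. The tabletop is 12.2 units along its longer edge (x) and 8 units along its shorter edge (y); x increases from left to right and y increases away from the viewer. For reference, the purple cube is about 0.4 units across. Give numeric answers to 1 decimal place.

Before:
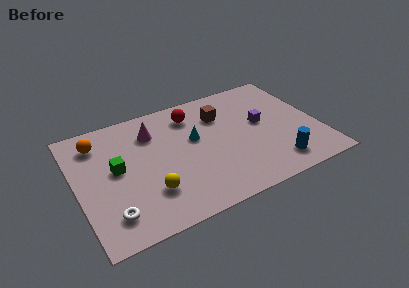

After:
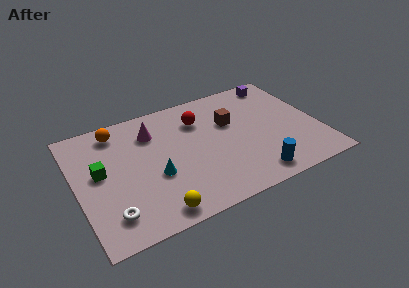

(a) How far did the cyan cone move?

2.7

The cyan cone moved from about (6.0, 4.7) to (3.8, 3.1), a distance of √(2.2² + 1.6²) ≈ 2.7.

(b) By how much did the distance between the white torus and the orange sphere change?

+0.5

Before: roughly 4.8 units apart; after: 5.3. That's 0.5 units further apart.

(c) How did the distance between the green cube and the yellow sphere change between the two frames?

+1.7

Before: roughly 2.5 units apart; after: 4.2. That's 1.7 units further apart.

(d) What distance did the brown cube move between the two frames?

0.8

The brown cube was near (7.5, 5.8) before and (7.9, 5.1) after, so it travelled √(0.4² + 0.7²) ≈ 0.8 units.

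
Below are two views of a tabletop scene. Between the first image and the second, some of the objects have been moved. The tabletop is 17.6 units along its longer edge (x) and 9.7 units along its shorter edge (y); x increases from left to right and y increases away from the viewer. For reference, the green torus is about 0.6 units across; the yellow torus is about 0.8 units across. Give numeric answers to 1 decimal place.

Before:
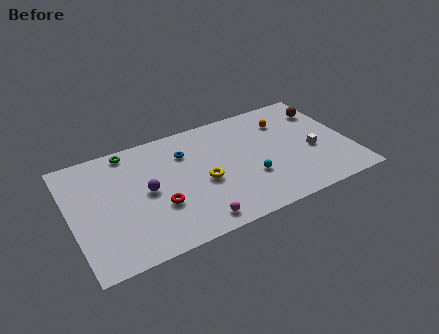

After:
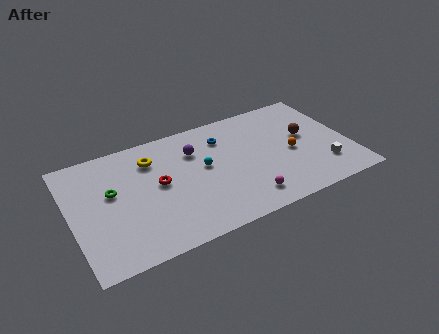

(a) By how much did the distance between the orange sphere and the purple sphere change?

-3.1

They were about 9.5 units apart before and 6.4 after — 3.1 units closer together.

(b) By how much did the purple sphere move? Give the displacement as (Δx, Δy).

(3.3, 2.1)

The purple sphere started near (4.7, 4.9) and ended near (8.0, 7.0).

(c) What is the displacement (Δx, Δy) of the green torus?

(-1.4, -3.0)

The green torus started near (4.0, 8.7) and ended near (2.6, 5.7).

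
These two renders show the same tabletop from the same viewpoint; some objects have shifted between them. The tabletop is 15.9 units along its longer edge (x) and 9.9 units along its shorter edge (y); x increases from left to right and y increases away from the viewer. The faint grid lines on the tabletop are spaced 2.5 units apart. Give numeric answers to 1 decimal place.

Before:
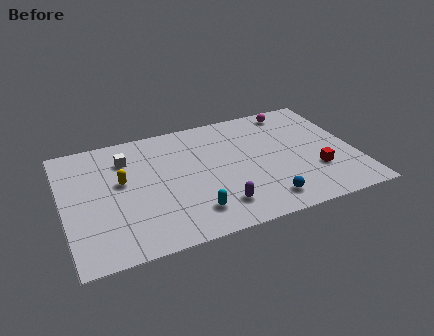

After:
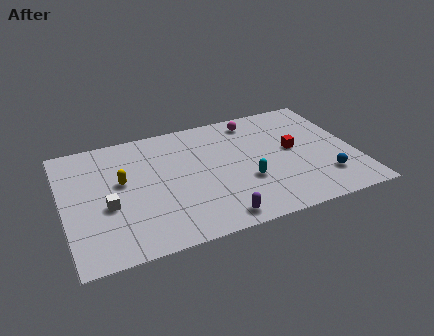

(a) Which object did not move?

the yellow capsule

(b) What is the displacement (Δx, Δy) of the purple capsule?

(-0.2, -0.9)

From the two frames, the purple capsule sits at roughly (8.1, 2.0) before and (7.9, 1.1) after.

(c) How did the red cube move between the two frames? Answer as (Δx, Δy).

(-1.0, 2.2)

The red cube started near (13.6, 3.1) and ended near (12.6, 5.3).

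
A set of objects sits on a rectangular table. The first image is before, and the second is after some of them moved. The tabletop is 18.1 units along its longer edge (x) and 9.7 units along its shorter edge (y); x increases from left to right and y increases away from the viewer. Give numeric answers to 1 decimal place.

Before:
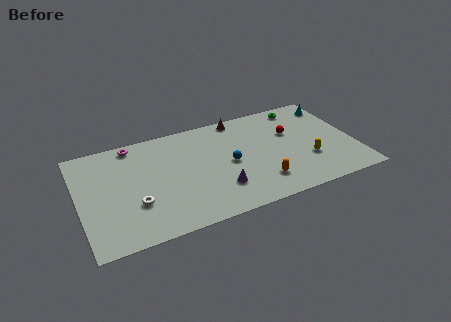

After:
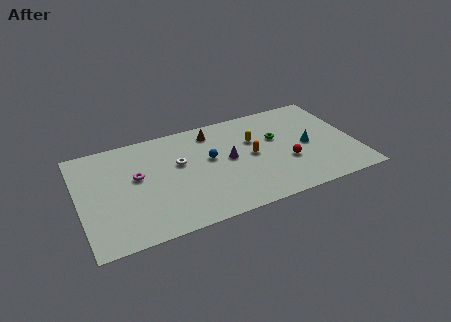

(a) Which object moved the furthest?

the yellow capsule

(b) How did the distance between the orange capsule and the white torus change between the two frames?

-3.4

The distance was about 8.2 in the first image and 4.8 in the second, so they moved 3.4 units closer together.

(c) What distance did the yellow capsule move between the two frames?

4.5

From (14.9, 3.2) to (11.6, 6.3), the yellow capsule covered √(3.3² + 3.1²) ≈ 4.5 units.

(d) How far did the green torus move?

3.2

The green torus moved from about (15.1, 8.5) to (13.1, 6.0), a distance of √(2.0² + 2.5²) ≈ 3.2.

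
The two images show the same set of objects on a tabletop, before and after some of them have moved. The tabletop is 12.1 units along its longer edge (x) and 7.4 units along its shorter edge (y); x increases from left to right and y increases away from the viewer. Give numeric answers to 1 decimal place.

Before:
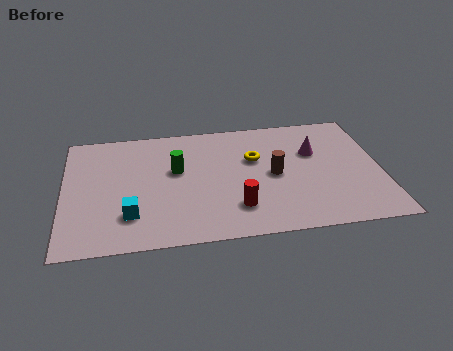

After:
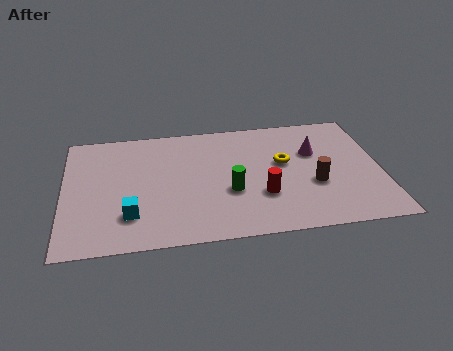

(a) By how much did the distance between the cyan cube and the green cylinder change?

+0.8

They were about 3.1 units apart before and 3.9 after — 0.8 units further apart.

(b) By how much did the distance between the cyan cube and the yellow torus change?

+0.8

The distance was about 5.6 in the first image and 6.4 in the second, so they moved 0.8 units further apart.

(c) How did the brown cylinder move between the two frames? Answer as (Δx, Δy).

(1.5, -0.8)

From the two frames, the brown cylinder sits at roughly (8.0, 3.6) before and (9.5, 2.8) after.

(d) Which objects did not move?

the cyan cube and the magenta cone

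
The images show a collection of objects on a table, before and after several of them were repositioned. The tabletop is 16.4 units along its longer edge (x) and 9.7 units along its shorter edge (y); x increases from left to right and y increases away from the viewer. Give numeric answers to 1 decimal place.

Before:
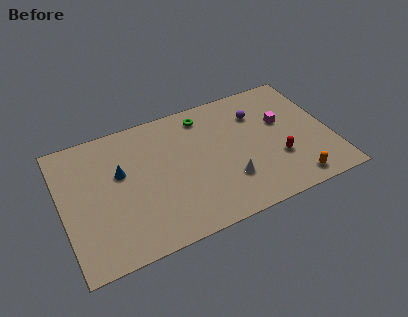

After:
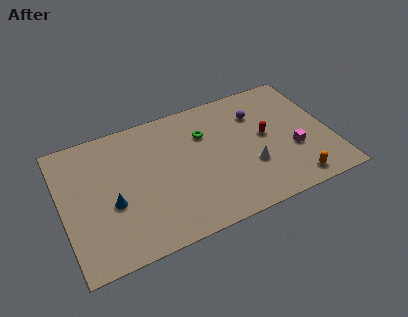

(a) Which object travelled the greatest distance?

the magenta cube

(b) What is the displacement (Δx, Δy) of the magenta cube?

(0.4, -2.4)

From the two frames, the magenta cube sits at roughly (13.6, 5.9) before and (14.0, 3.5) after.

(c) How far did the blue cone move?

2.1

The blue cone was near (3.6, 5.9) before and (2.9, 3.9) after, so it travelled √(0.7² + 2.0²) ≈ 2.1 units.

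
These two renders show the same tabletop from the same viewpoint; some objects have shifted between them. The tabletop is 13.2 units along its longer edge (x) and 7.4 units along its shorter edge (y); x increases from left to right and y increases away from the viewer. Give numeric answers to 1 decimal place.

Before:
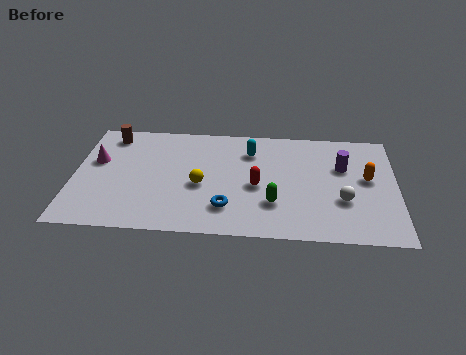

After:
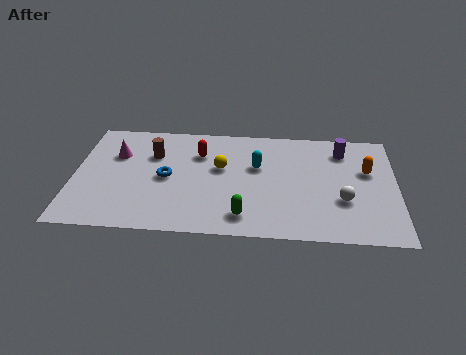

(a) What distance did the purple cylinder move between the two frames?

1.1

The purple cylinder was near (11.0, 4.8) before and (11.0, 5.9) after, so it travelled √(0.0² + 1.1²) ≈ 1.1 units.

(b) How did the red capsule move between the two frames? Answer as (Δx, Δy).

(-2.4, 2.0)

The red capsule was at about (7.5, 3.3) and moved to about (5.1, 5.3).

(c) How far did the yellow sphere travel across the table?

1.4

From (5.2, 3.2) to (6.0, 4.4), the yellow sphere covered √(0.8² + 1.2²) ≈ 1.4 units.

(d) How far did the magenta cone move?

0.9

The magenta cone moved from about (0.9, 4.5) to (1.7, 5.0), a distance of √(0.8² + 0.5²) ≈ 0.9.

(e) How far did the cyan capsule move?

1.0

The cyan capsule was near (7.2, 5.6) before and (7.5, 4.6) after, so it travelled √(0.3² + 1.0²) ≈ 1.0 units.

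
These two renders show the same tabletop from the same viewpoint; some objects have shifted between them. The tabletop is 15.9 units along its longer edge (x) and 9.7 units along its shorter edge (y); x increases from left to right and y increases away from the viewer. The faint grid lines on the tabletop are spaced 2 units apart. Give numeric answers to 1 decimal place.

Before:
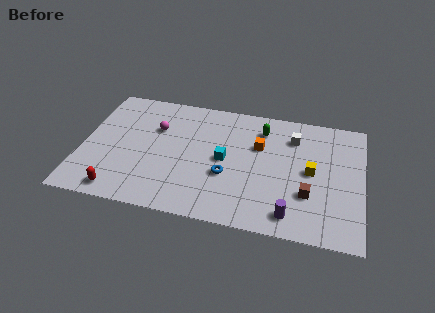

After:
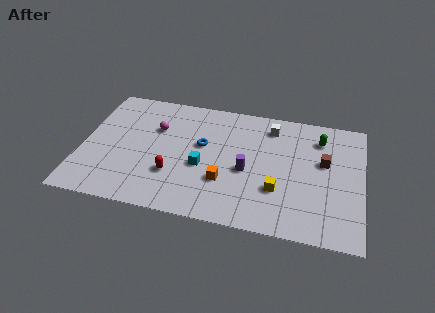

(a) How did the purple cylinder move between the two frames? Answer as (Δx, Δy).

(-2.6, 2.8)

From the two frames, the purple cylinder sits at roughly (12.0, 1.4) before and (9.4, 4.2) after.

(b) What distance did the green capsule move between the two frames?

3.3

The green capsule was near (10.1, 7.7) before and (13.4, 7.6) after, so it travelled √(3.3² + 0.1²) ≈ 3.3 units.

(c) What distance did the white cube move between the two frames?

1.4

The white cube moved from about (11.9, 7.4) to (10.6, 8.0), a distance of √(1.3² + 0.6²) ≈ 1.4.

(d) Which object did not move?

the magenta sphere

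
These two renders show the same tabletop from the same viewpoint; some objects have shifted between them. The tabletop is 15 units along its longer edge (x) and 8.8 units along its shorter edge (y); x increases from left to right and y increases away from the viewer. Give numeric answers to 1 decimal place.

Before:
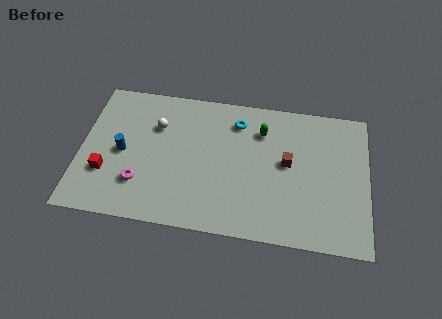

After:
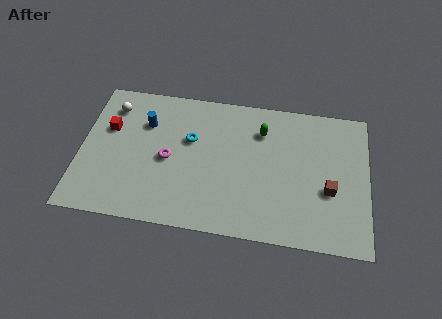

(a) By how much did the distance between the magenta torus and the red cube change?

+1.7

The distance was about 1.8 in the first image and 3.5 in the second, so they moved 1.7 units further apart.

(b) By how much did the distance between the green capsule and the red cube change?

-0.8

Before: roughly 8.9 units apart; after: 8.1. That's 0.8 units closer together.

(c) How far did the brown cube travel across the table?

2.6

The brown cube moved from about (10.8, 4.8) to (13.0, 3.4), a distance of √(2.2² + 1.4²) ≈ 2.6.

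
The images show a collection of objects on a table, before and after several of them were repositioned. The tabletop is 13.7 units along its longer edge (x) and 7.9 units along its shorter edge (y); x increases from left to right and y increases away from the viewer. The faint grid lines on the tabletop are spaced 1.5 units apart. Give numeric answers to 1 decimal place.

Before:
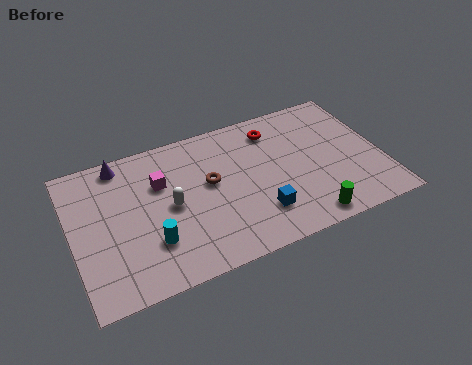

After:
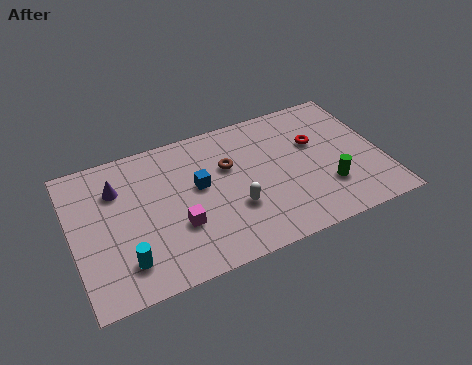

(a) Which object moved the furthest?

the blue cube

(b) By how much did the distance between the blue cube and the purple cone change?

-3.8

They were about 7.5 units apart before and 3.7 after — 3.8 units closer together.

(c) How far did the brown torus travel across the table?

1.1

From (6.1, 4.5) to (7.0, 5.1), the brown torus covered √(0.9² + 0.6²) ≈ 1.1 units.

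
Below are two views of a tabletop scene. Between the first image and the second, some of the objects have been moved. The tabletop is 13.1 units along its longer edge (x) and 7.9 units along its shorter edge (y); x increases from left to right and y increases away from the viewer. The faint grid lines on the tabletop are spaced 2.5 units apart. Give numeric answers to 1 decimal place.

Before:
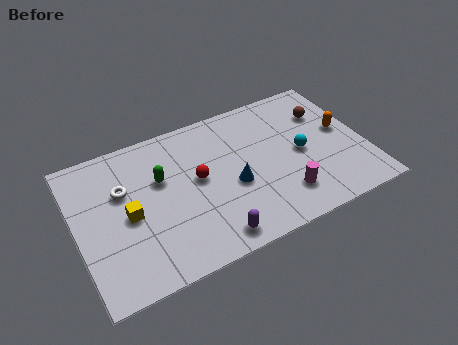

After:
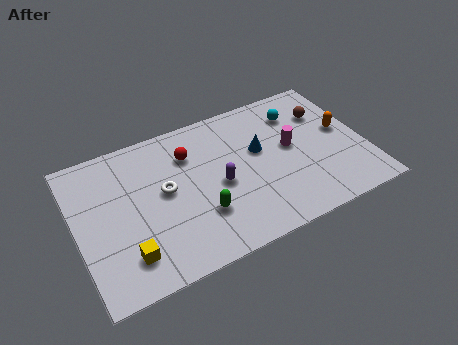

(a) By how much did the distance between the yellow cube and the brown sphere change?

+0.9

The distance was about 9.5 in the first image and 10.4 in the second, so they moved 0.9 units further apart.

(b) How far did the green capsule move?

3.0

From (3.9, 5.0) to (5.4, 2.4), the green capsule covered √(1.5² + 2.6²) ≈ 3.0 units.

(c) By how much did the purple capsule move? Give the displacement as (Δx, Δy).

(0.7, 2.6)

From the two frames, the purple capsule sits at roughly (5.7, 1.0) before and (6.4, 3.6) after.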